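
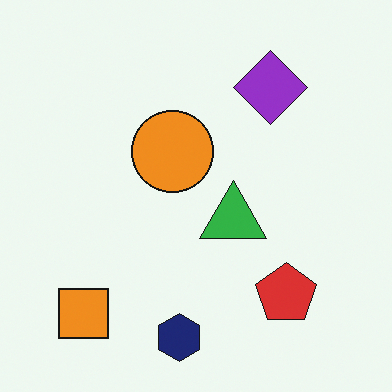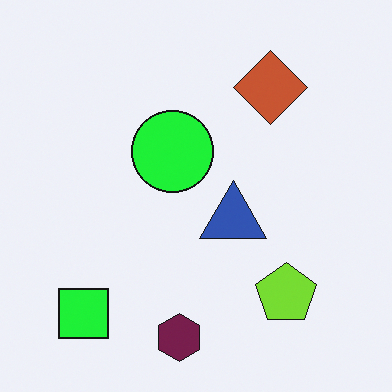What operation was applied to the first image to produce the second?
The transformation is: hue-shifted through roughly a third of the color wheel.

Every shape's color has rotated by the same amount around the hue wheel — a uniform hue shift.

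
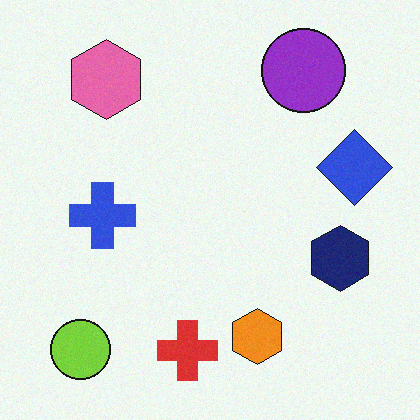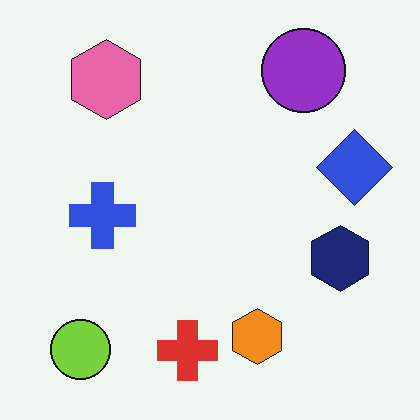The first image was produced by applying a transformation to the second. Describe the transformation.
This is the original image degraded with light additive noise.

Random speckle covers the whole image, including the flat background.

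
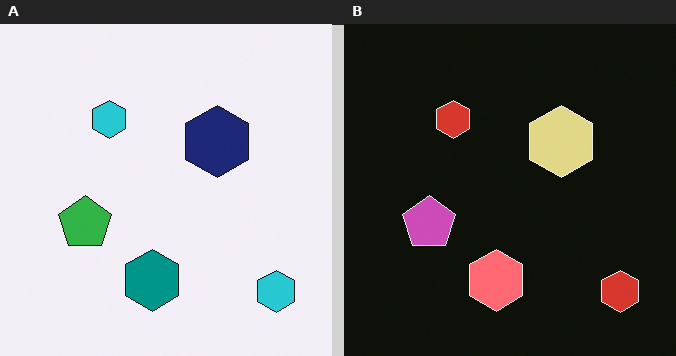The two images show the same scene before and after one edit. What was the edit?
The right (B) image is the left (A) color-inverted (negative).

The light background has become dark and every shape's color is its complement — a photographic negative.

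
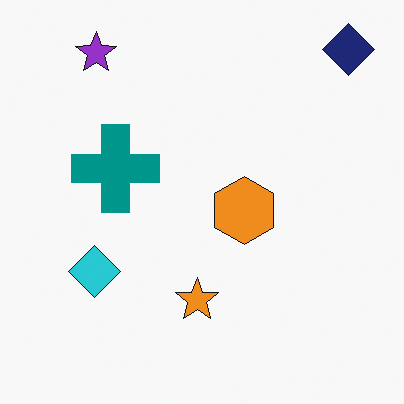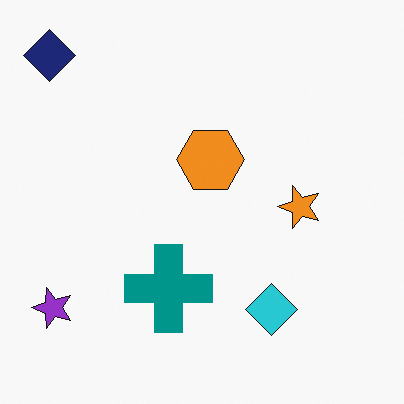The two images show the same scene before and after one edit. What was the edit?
The transformation is: rotated 90° counter-clockwise.

The navy diamond sits in the top-right of the first image and the top-left of the second — consistent with a whole-image 90° counter-clockwise rotation.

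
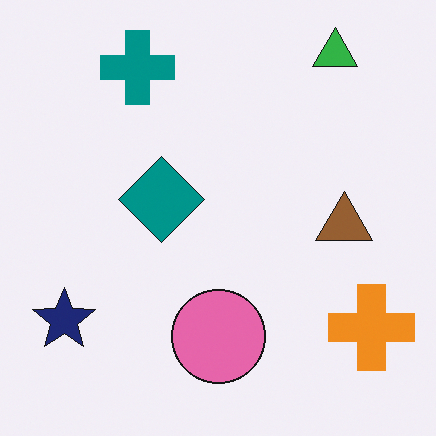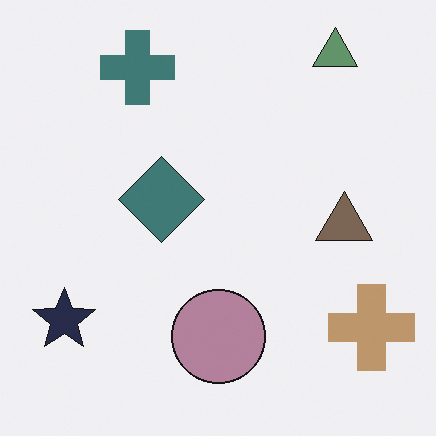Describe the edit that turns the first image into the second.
The transformation is: heavily desaturated.

All colors are more muted and greyish — a global saturation change.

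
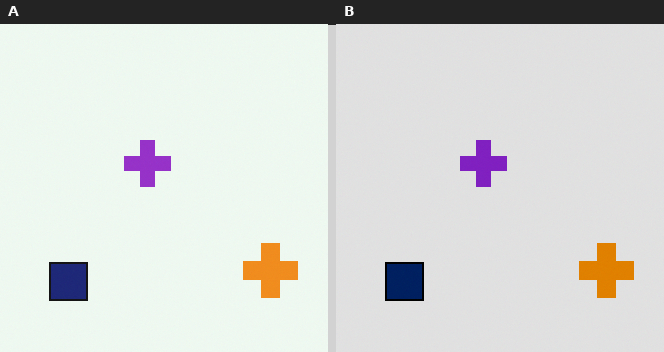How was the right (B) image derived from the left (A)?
The right (B) image is the left (A) moderately posterized.

Each flat color has snapped to a coarser quantized level — most visibly, the near-white background has dropped to a flat grey.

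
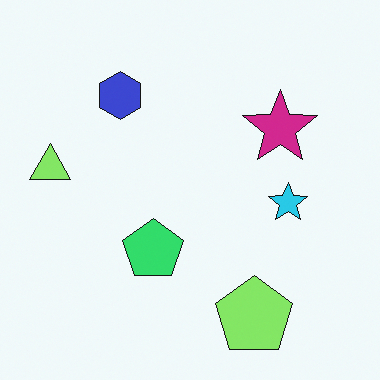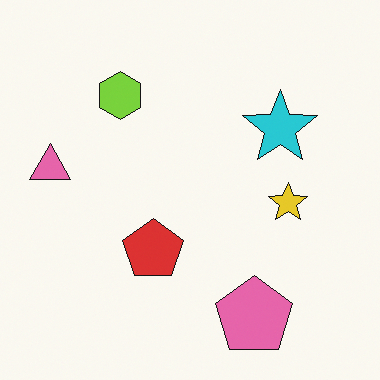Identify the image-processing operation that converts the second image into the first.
The first image is the second hue-shifted noticeably.

Every shape's color has rotated by the same amount around the hue wheel — a uniform hue shift.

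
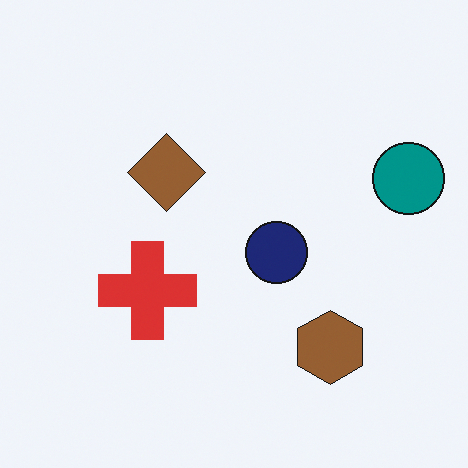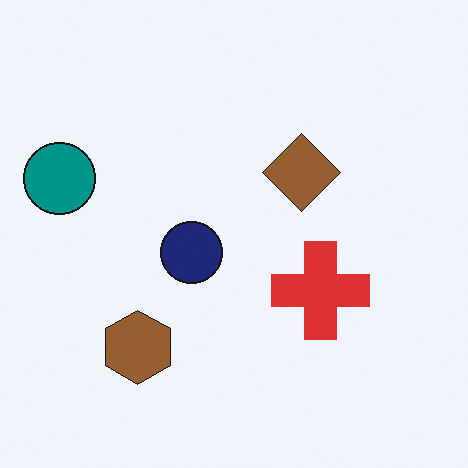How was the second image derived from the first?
The second image is the first flipped horizontally (left ↔ right).

The teal circle is in the right of the first image and the left of the second — shapes on opposite sides of the vertical midline have swapped in a mirror flip.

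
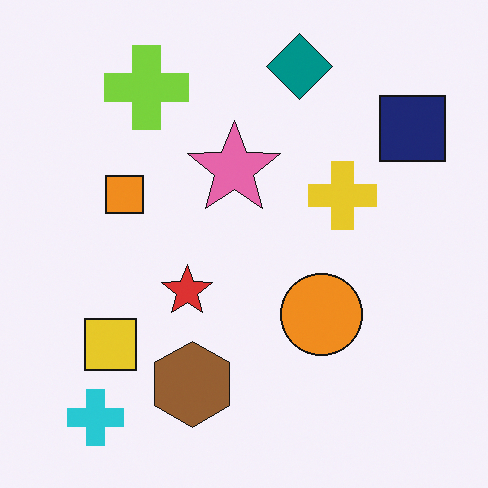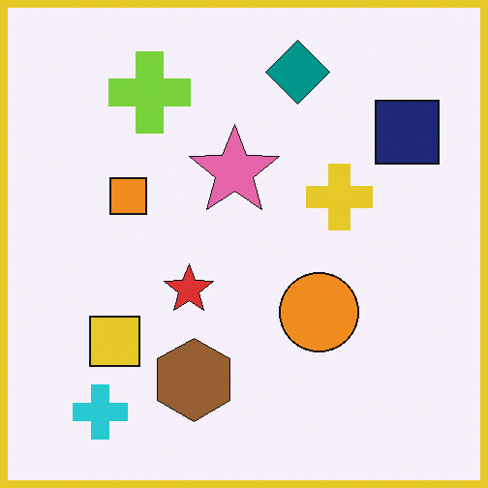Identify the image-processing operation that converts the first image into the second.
The second image is the first framed with a yellow border.

A solid yellow frame runs around the edge of the second image, with the content slightly shrunk inside it.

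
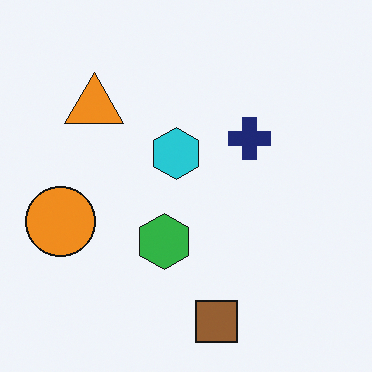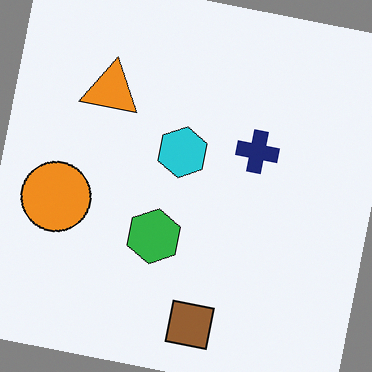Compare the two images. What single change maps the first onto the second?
This is the original image rotated clockwise by a slight angle.

Every shape is tilted by the same angle and the image corners show triangular fill wedges — a whole-image rotation by a non-right angle.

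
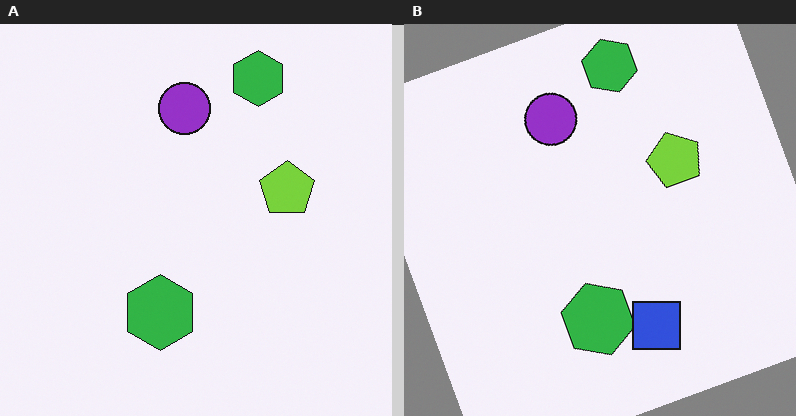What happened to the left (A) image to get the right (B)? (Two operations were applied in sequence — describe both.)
Rotated counter-clockwise by a moderate amount, then overlaid with an additional blue square.

Every shape is tilted by the same angle and the image corners show triangular fill wedges — a whole-image rotation by a non-right angle. A blue square appears in the right (B) image that is absent from the left (A).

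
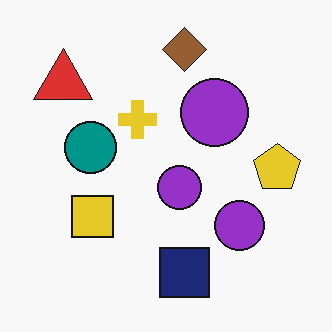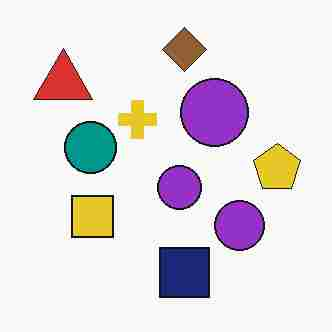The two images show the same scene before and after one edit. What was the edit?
It was heavily JPEG-compressed with obvious blocking artifacts.

Blocky 8×8 compression artifacts appear around shape edges and the flat background shows ringing — characteristic JPEG degradation.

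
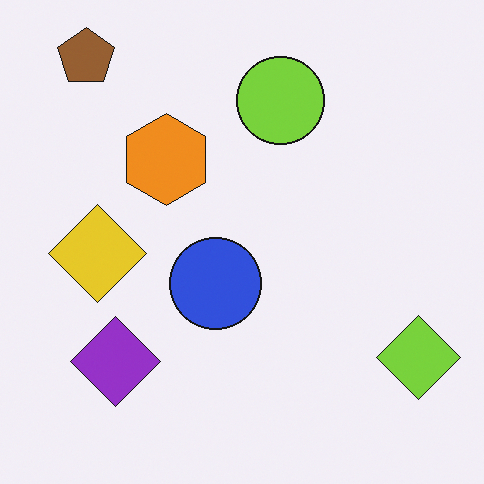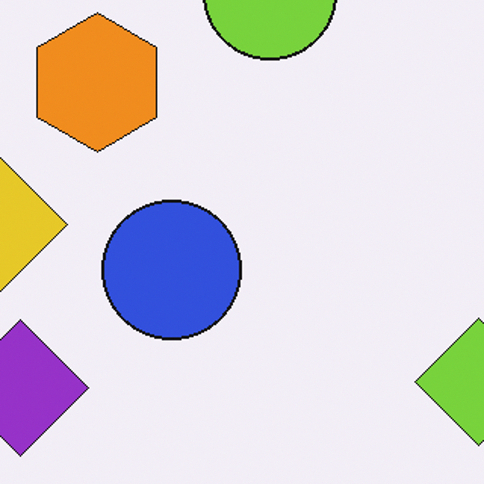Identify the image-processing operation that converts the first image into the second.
Cropped to a modestly smaller region and rescaled.

The visible shapes are larger and the field of view is narrower; shapes near the original edges may be partly or wholly outside the frame — a crop-and-rescale.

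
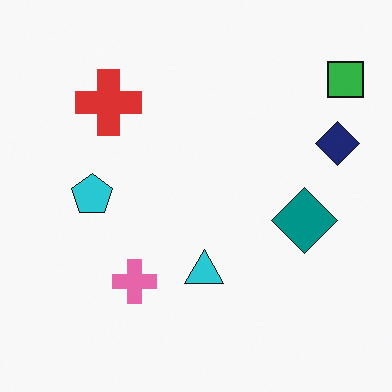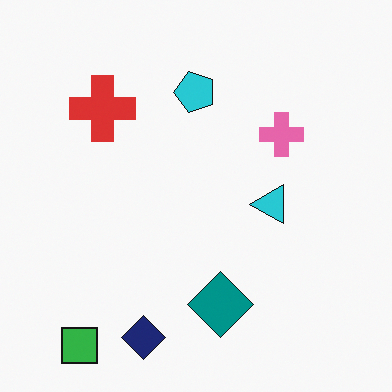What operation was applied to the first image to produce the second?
It was transposed (reflected across the top-left ↔ bottom-right diagonal).

Shapes have swapped their row and column positions — what was in the top-right is now in the bottom-left — a diagonal reflection.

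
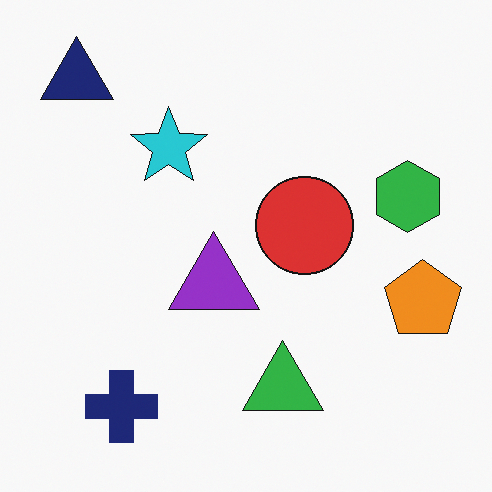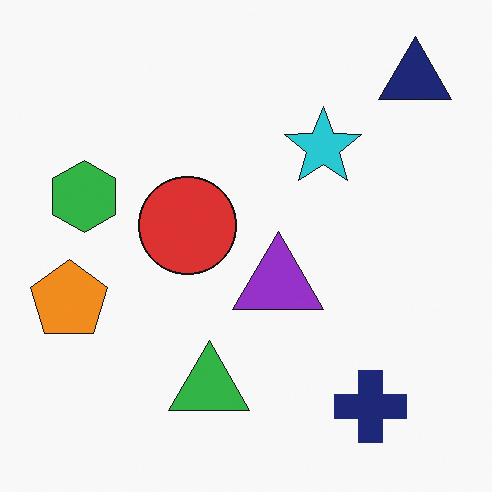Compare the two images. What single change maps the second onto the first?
It was flipped horizontally (left ↔ right).

The orange pentagon is in the left of the second image and the right of the first — shapes on opposite sides of the vertical midline have swapped in a mirror flip.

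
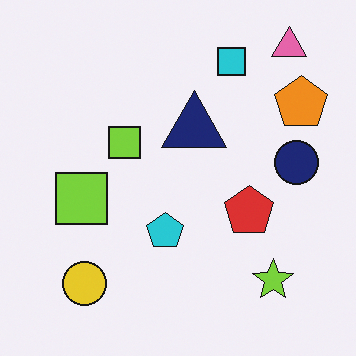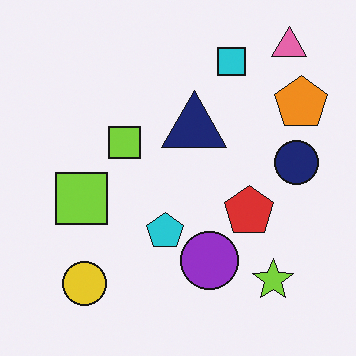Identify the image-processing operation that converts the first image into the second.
The second image is the first overlaid with an additional purple circle.

A purple circle appears in the second image that is absent from the first.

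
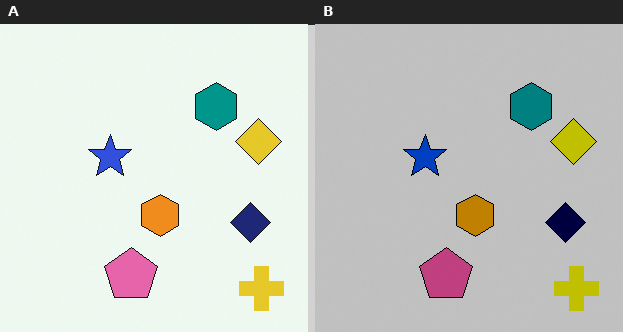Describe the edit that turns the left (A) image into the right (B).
The image was aggressively posterized.

Each flat color has snapped to a coarser quantized level — most visibly, the near-white background has dropped to a flat grey.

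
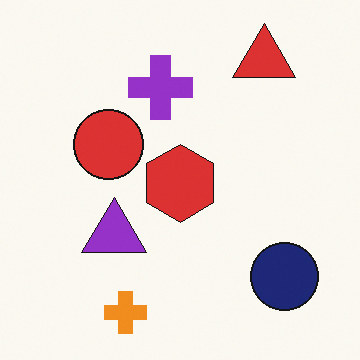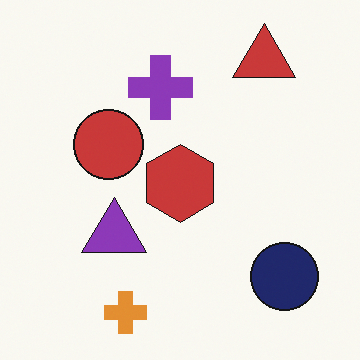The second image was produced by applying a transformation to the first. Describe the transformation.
The transformation is: slightly desaturated.

All colors are more muted and greyish — a global saturation change.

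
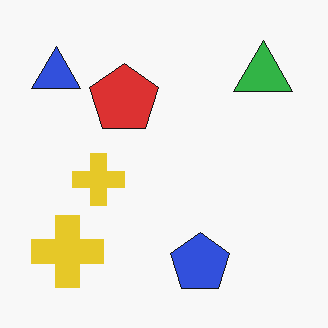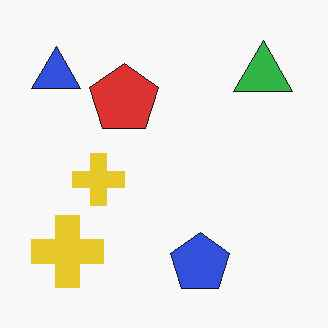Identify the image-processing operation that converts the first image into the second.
JPEG-compressed with visible artifacts.

Blocky 8×8 compression artifacts appear around shape edges and the flat background shows ringing — characteristic JPEG degradation.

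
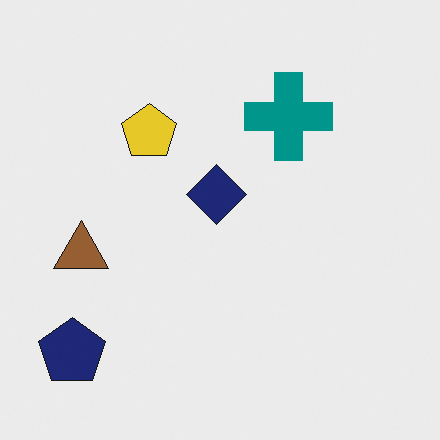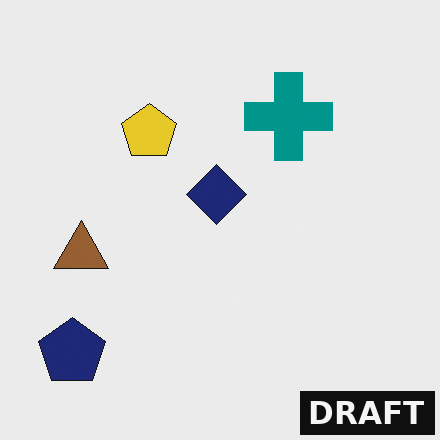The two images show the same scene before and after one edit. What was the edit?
It was watermarked with the text "DRAFT" in the lower-right corner.

A dark label reading "DRAFT" appears in the lower-right corner.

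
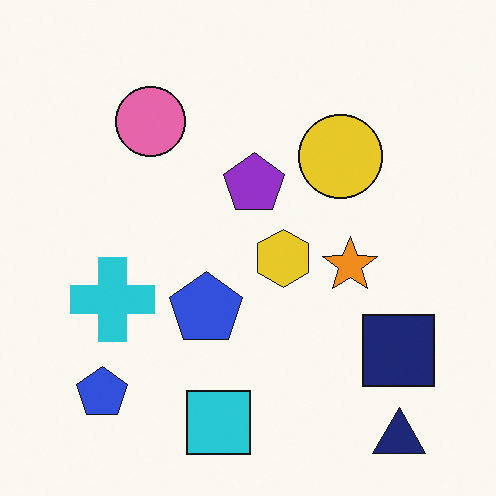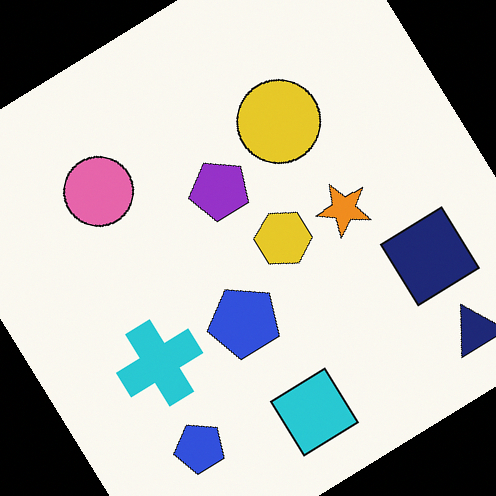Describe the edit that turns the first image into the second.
This is the original image rotated counter-clockwise by a large amount — several tens of degrees.

Every shape is tilted by the same angle and the image corners show triangular fill wedges — a whole-image rotation by a non-right angle.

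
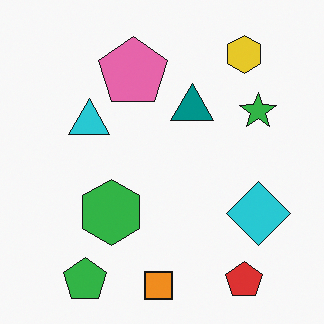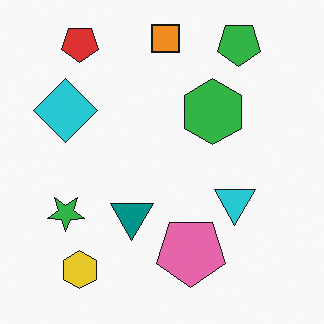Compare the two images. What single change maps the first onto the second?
The image was rotated 180°.

The red pentagon sits in the bottom-right of the first image and the top-left of the second — consistent with a whole-image 180° rotation.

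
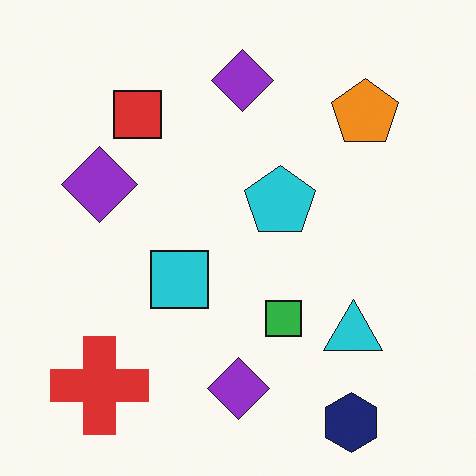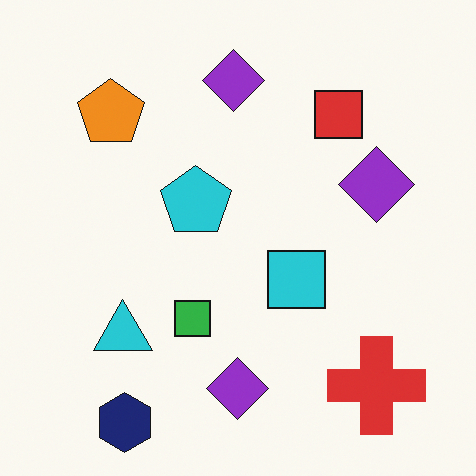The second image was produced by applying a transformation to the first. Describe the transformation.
This is the original image flipped horizontally (left ↔ right).

The red cross is in the bottom-left of the first image and the bottom-right of the second — shapes on opposite sides of the vertical midline have swapped in a mirror flip.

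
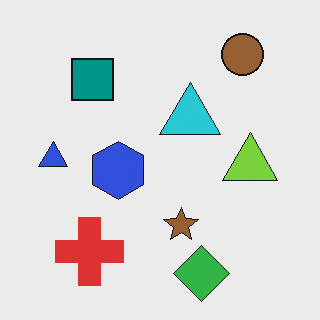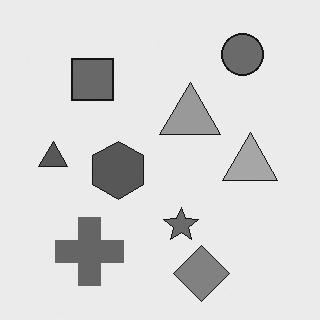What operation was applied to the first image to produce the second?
Converted to grayscale.

All color is removed — every shape is now a shade of grey.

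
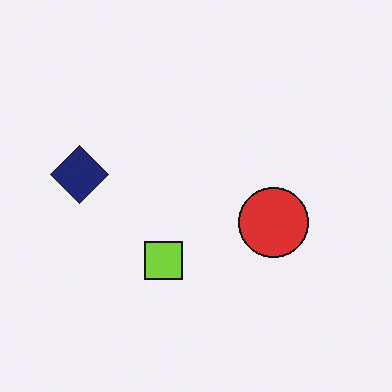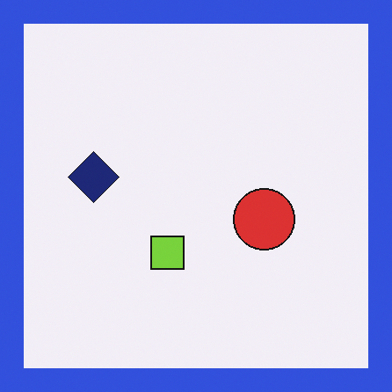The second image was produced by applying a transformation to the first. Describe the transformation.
It was framed with a blue border.

A solid blue frame runs around the edge of the second image, with the content slightly shrunk inside it.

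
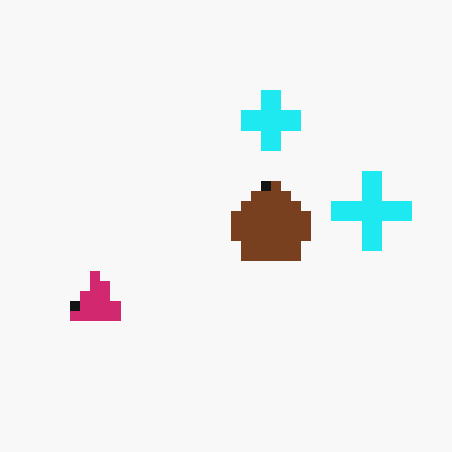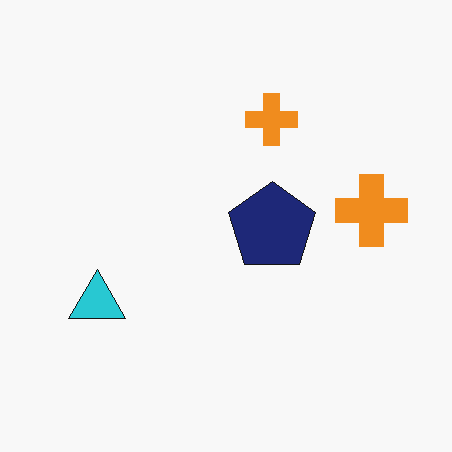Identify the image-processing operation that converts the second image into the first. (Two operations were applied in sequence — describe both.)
It was hue-shifted through roughly a third of the color wheel, then heavily pixelated into large blocks.

Every shape's color has rotated by the same amount around the hue wheel — a uniform hue shift. Shapes are reduced to large square blocks; fine edges and outlines are lost — a downscale-then-upscale (mosaic) effect.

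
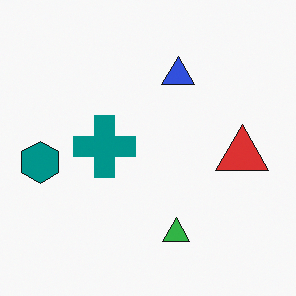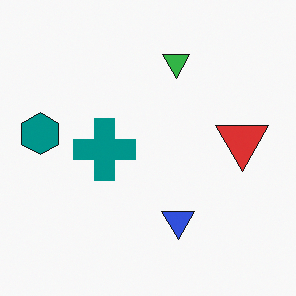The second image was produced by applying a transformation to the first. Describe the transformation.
It was flipped vertically (top ↔ bottom).

The green triangle is in the bottom of the first image and the top of the second — shapes on opposite sides of the horizontal midline have swapped in a mirror flip.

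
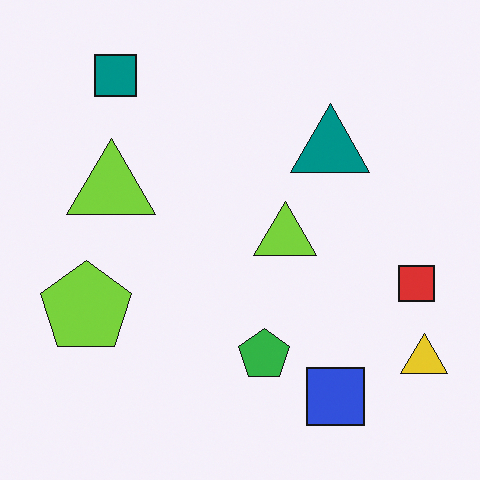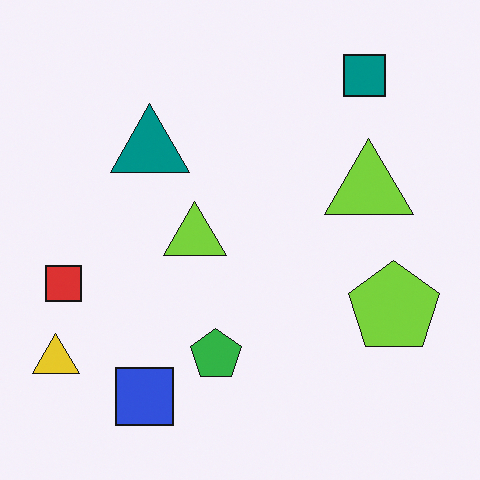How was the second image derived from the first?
The transformation is: flipped horizontally (left ↔ right).

The yellow triangle is in the bottom-right of the first image and the bottom-left of the second — shapes on opposite sides of the vertical midline have swapped in a mirror flip.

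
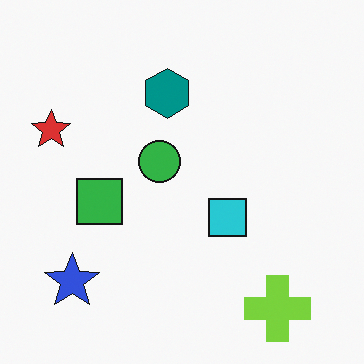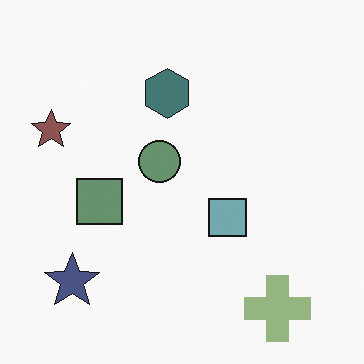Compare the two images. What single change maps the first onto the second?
The second image is the first heavily desaturated.

All colors are more muted and greyish — a global saturation change.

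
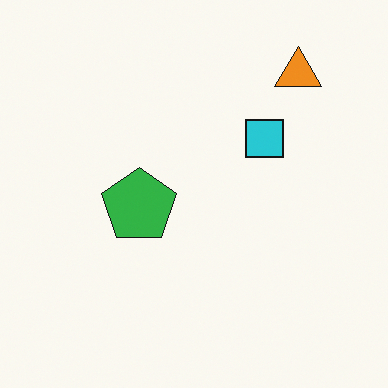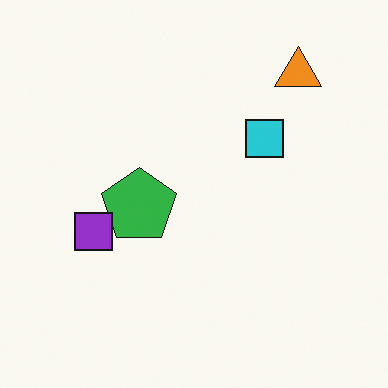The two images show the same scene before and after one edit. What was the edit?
The image was overlaid with an additional purple square.

A purple square appears in the second image that is absent from the first.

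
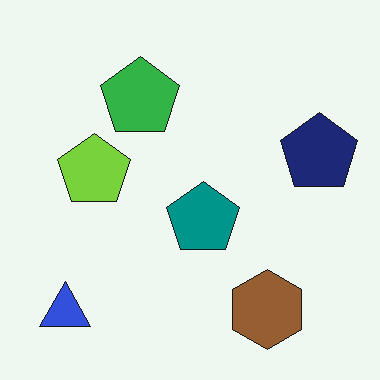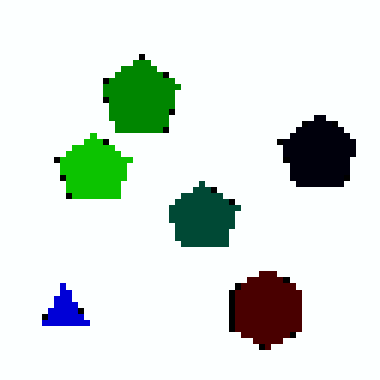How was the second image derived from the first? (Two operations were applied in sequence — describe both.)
The second image is the first moderately pixelated, then given much higher contrast.

Shapes are reduced to large square blocks; fine edges and outlines are lost — a downscale-then-upscale (mosaic) effect. Tones are pushed away from mid-grey across the whole image — a global contrast change.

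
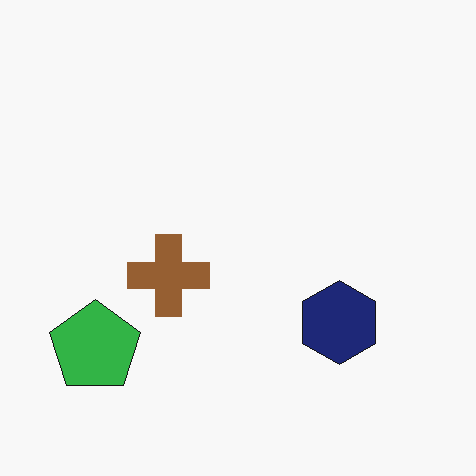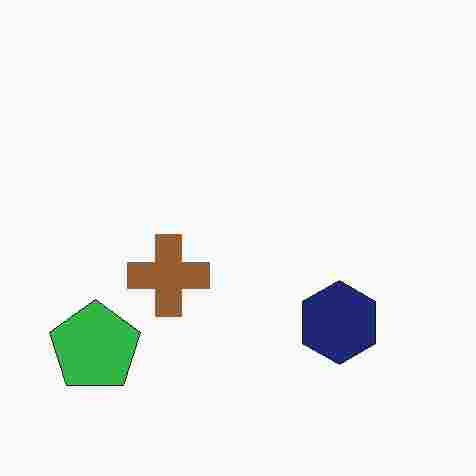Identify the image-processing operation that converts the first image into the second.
The image was degraded with heavy JPEG compression.

Blocky 8×8 compression artifacts appear around shape edges and the flat background shows ringing — characteristic JPEG degradation.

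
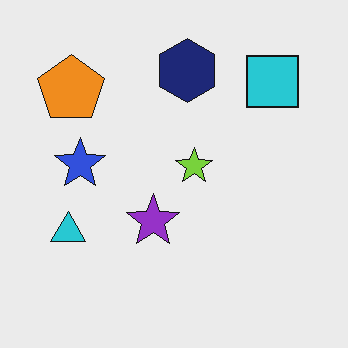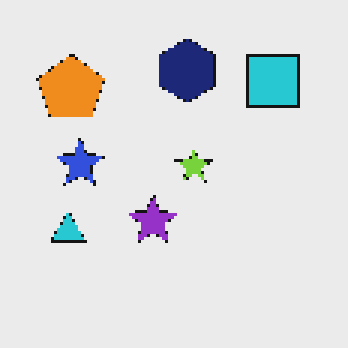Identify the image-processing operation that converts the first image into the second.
The second image is the first mildly pixelated.

Shapes are reduced to large square blocks; fine edges and outlines are lost — a downscale-then-upscale (mosaic) effect.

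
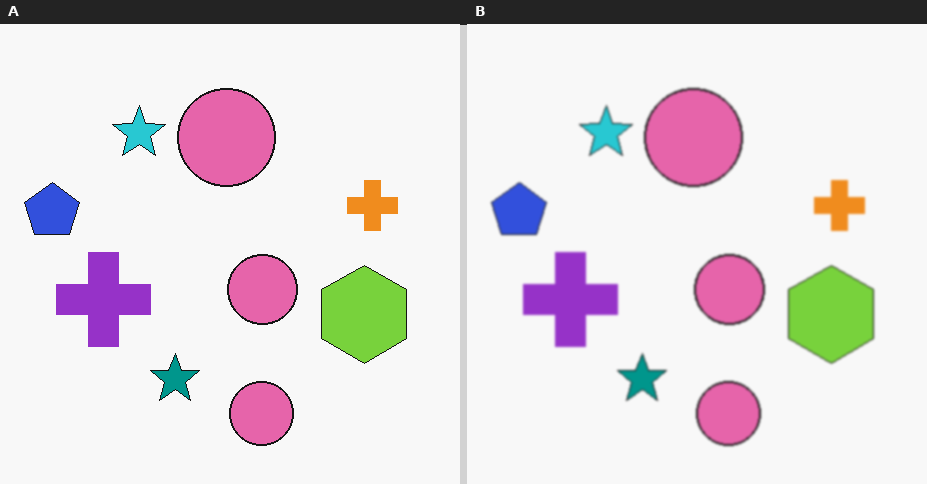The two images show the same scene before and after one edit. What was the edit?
Given a subtle gaussian blur.

Shape edges and outlines are uniformly softened across the whole image.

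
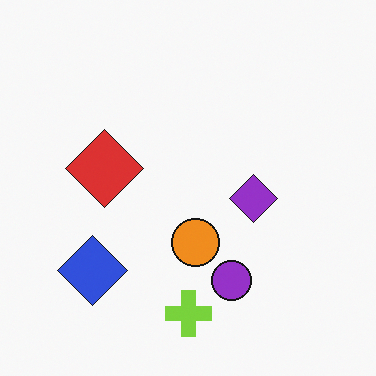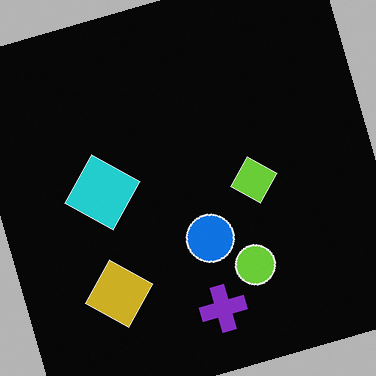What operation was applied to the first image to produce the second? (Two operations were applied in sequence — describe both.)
The image was color-inverted (negative), then rotated counter-clockwise by a moderate amount.

The light background has become dark and every shape's color is its complement — a photographic negative. Every shape is tilted by the same angle and the image corners show triangular fill wedges — a whole-image rotation by a non-right angle.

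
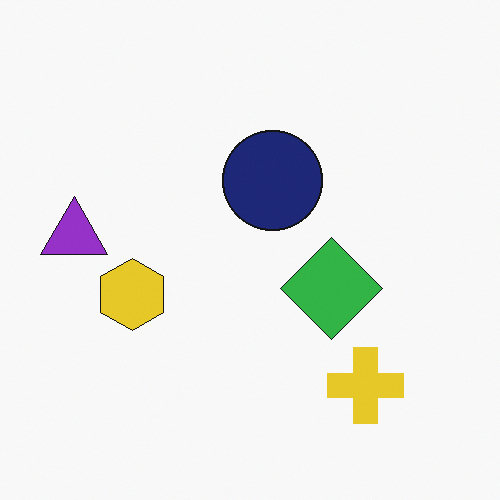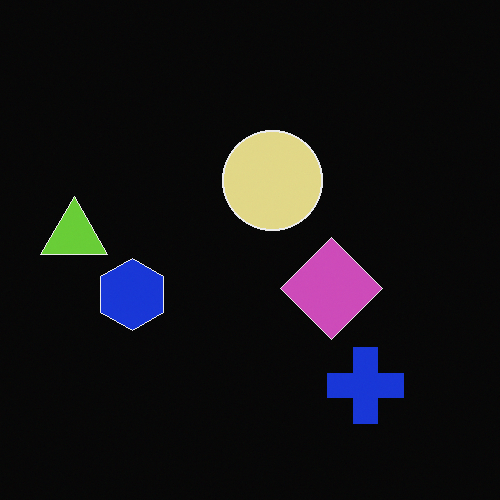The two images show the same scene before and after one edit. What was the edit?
The image was color-inverted (negative).

The light background has become dark and every shape's color is its complement — a photographic negative.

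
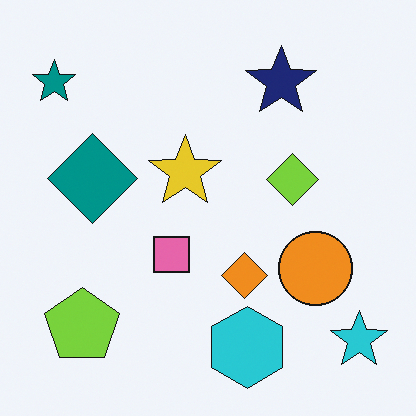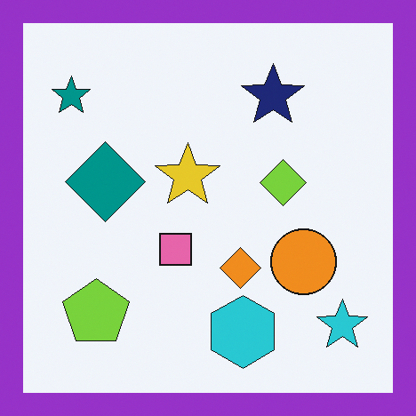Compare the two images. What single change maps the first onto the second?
It was framed with a purple border.

A solid purple frame runs around the edge of the second image, with the content slightly shrunk inside it.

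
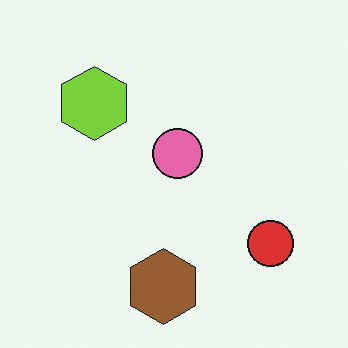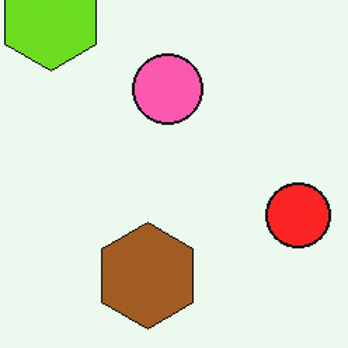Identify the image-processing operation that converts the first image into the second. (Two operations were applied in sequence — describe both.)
It was cropped to a modestly smaller region and rescaled, then slightly oversaturated.

The visible shapes are larger and the field of view is narrower; shapes near the original edges may be partly or wholly outside the frame — a crop-and-rescale. All colors are more vivid — a global saturation change.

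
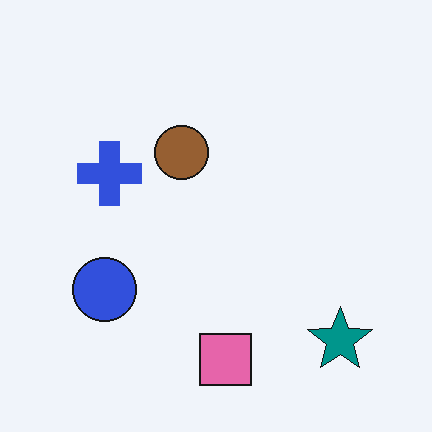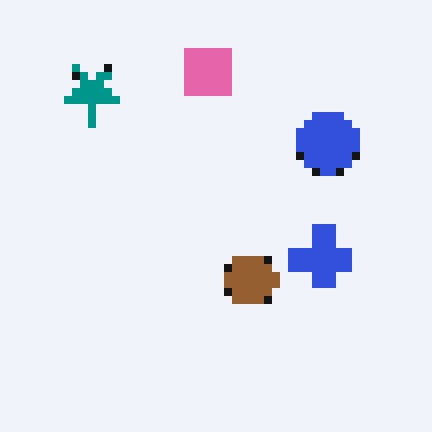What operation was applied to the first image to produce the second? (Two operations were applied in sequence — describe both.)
The second image is the first pixelated into visible square blocks, then rotated 180°.

Shapes are reduced to large square blocks; fine edges and outlines are lost — a downscale-then-upscale (mosaic) effect. The teal star sits in the bottom-right of the first image and the top-left of the second — consistent with a whole-image 180° rotation.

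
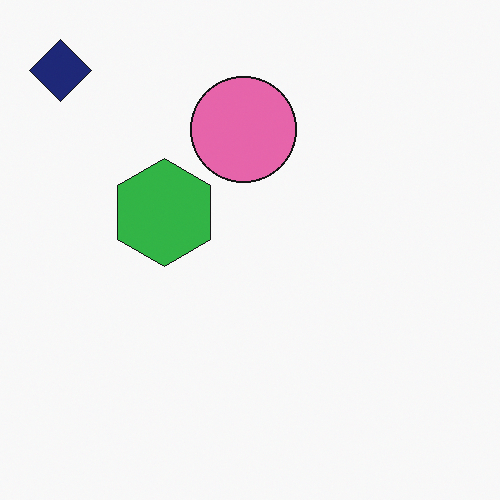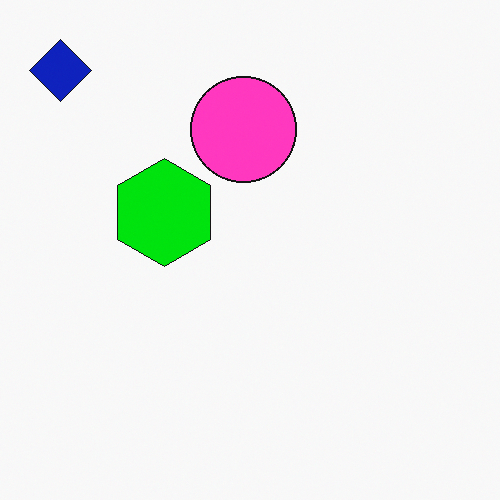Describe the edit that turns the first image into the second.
It was heavily oversaturated.

All colors are more vivid — a global saturation change.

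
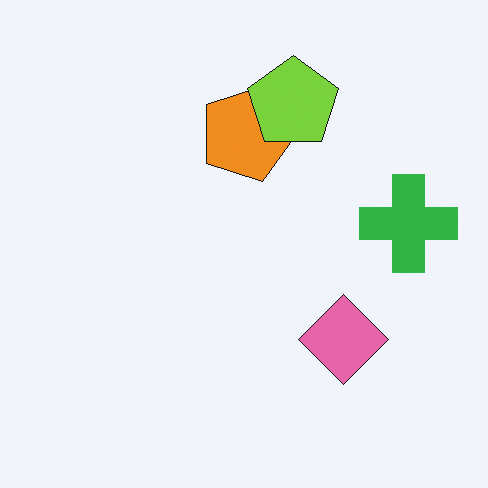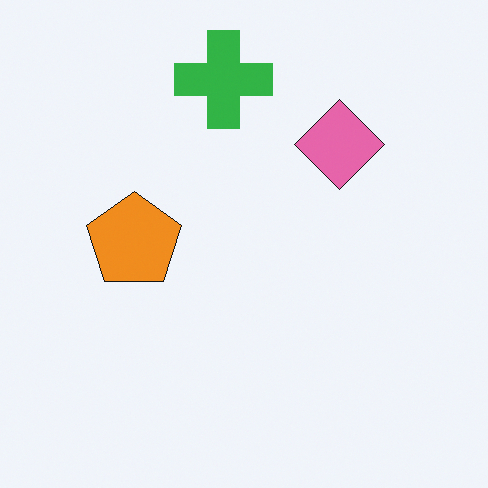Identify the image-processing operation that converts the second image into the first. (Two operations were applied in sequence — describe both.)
This is the original image rotated 90° clockwise, then overlaid with an additional lime pentagon.

The green cross sits in the top of the second image and the right of the first — consistent with a whole-image 90° clockwise rotation. A lime pentagon appears in the first image that is absent from the second.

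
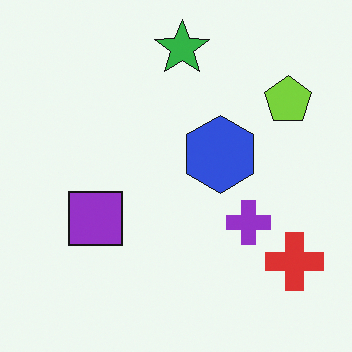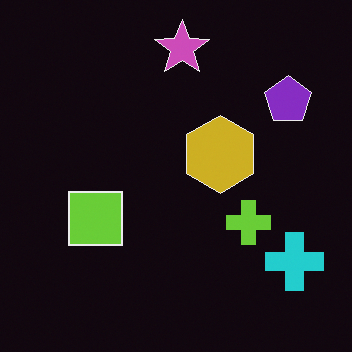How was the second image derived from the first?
The second image is the first color-inverted (negative).

The light background has become dark and every shape's color is its complement — a photographic negative.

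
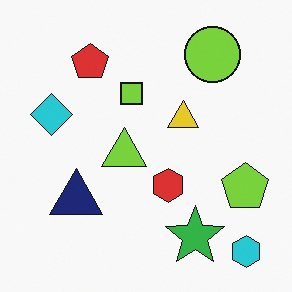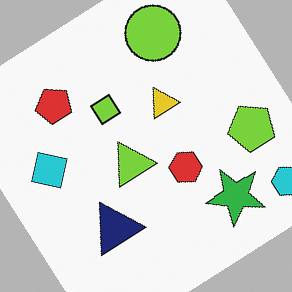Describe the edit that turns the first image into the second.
Rotated counter-clockwise by a large amount — several tens of degrees.

Every shape is tilted by the same angle and the image corners show triangular fill wedges — a whole-image rotation by a non-right angle.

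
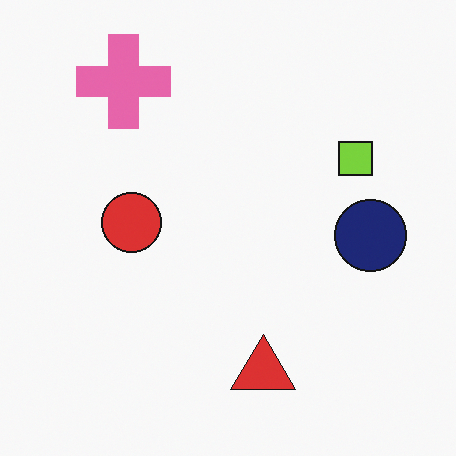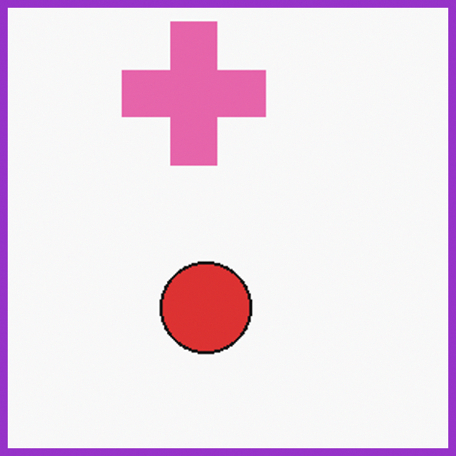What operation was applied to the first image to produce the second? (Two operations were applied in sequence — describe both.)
Cropped to a modestly smaller region and rescaled, then framed with a purple border.

The visible shapes are larger and the field of view is narrower; shapes near the original edges may be partly or wholly outside the frame — a crop-and-rescale. A solid purple frame runs around the edge of the second image, with the content slightly shrunk inside it.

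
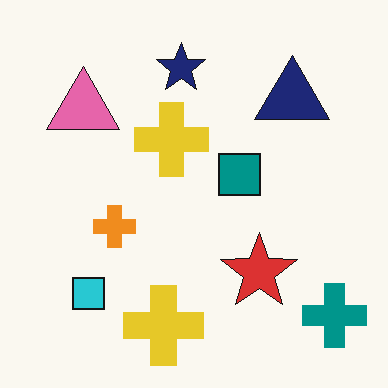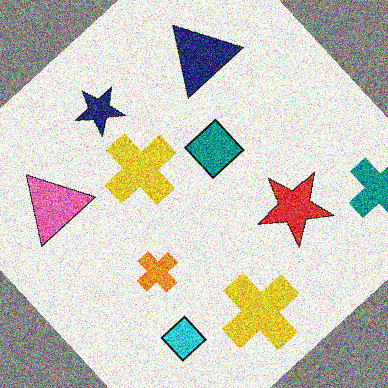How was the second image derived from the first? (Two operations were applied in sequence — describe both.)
The second image is the first rotated counter-clockwise by a large amount — several tens of degrees, then degraded with strong gaussian noise.

Every shape is tilted by the same angle and the image corners show triangular fill wedges — a whole-image rotation by a non-right angle. Random speckle covers the whole image, including the flat background.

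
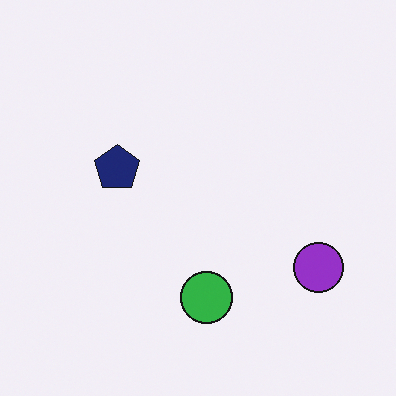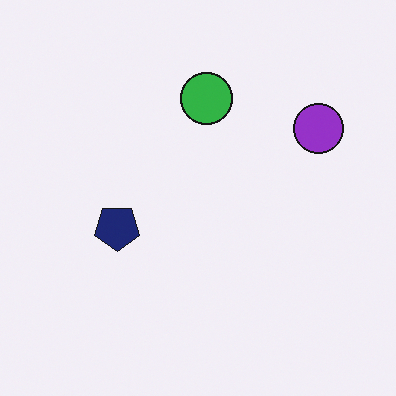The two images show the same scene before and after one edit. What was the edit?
The second image is the first flipped vertically (top ↔ bottom).

The green circle is in the bottom of the first image and the top of the second — shapes on opposite sides of the horizontal midline have swapped in a mirror flip.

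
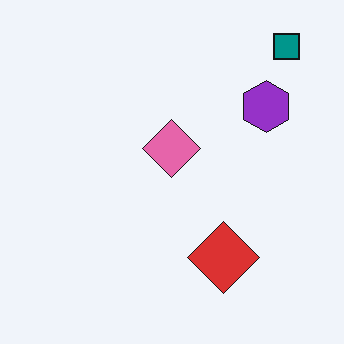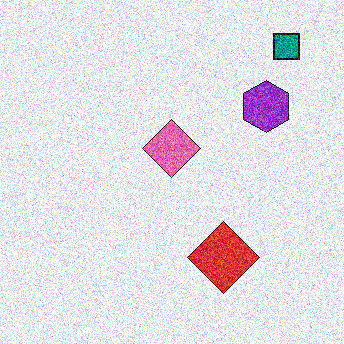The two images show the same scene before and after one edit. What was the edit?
The second image is the first degraded with strong gaussian noise.

Random speckle covers the whole image, including the flat background.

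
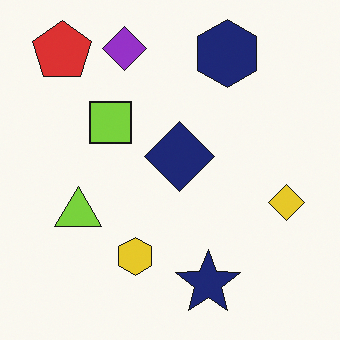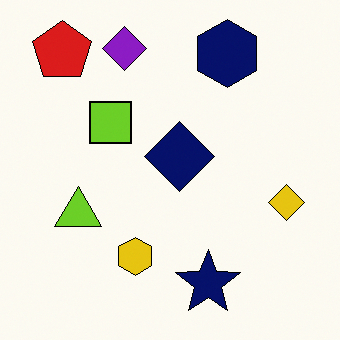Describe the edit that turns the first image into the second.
The transformation is: given slightly increased contrast.

Tones are pushed away from mid-grey across the whole image — a global contrast change.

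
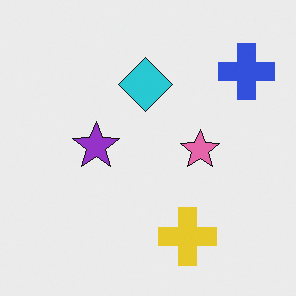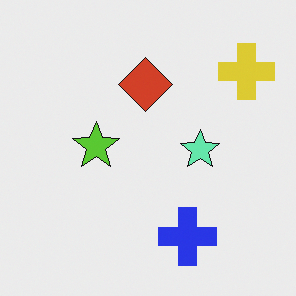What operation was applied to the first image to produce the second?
It was hue-shifted by a large amount.

Every shape's color has rotated by the same amount around the hue wheel — a uniform hue shift.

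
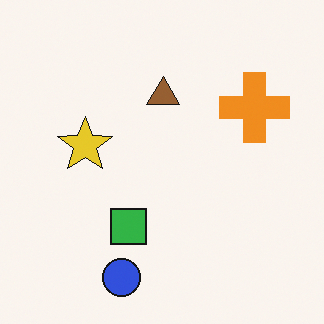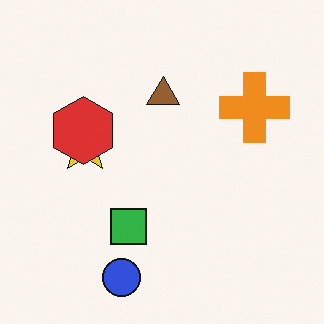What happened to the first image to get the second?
Overlaid with an additional red hexagon.

A red hexagon appears in the second image that is absent from the first.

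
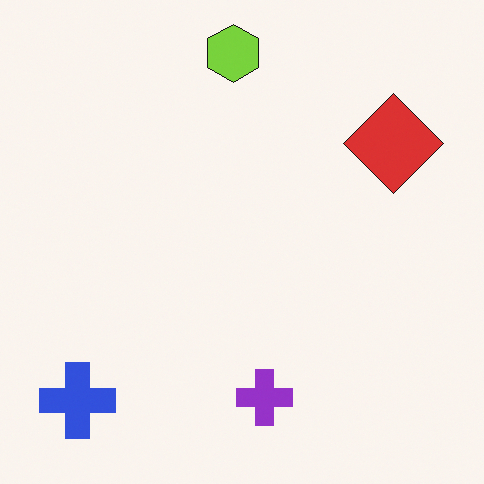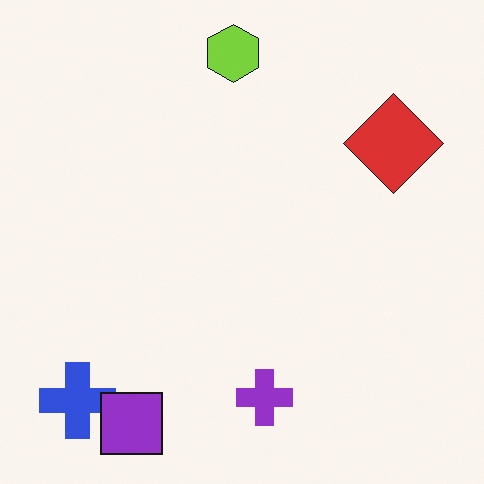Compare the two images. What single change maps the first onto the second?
Overlaid with an additional purple square.

A purple square appears in the second image that is absent from the first.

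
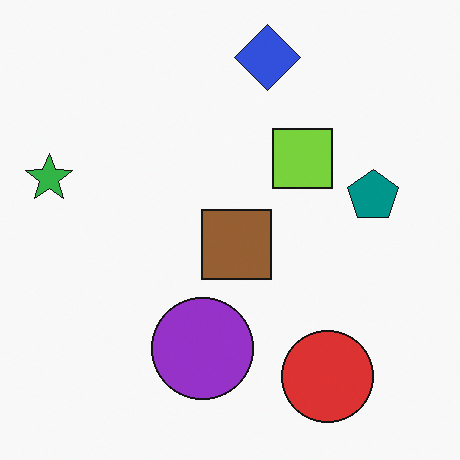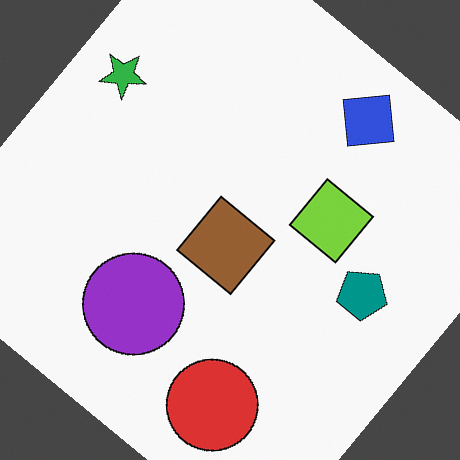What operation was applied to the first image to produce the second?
The second image is the first rotated clockwise by a large amount — several tens of degrees.

Every shape is tilted by the same angle and the image corners show triangular fill wedges — a whole-image rotation by a non-right angle.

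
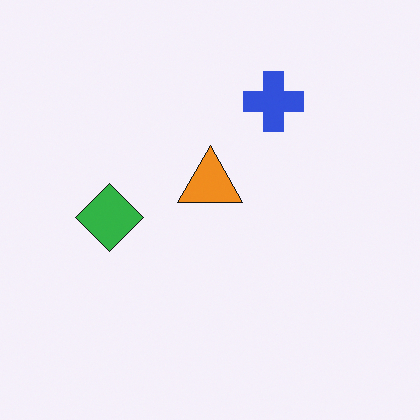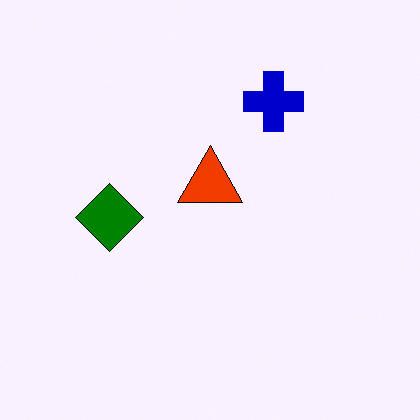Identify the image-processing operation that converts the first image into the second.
It was given much higher contrast.

Tones are pushed away from mid-grey across the whole image — a global contrast change.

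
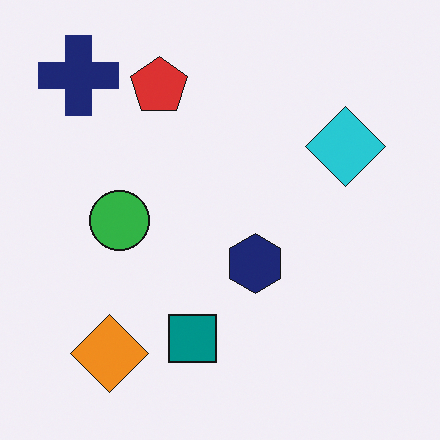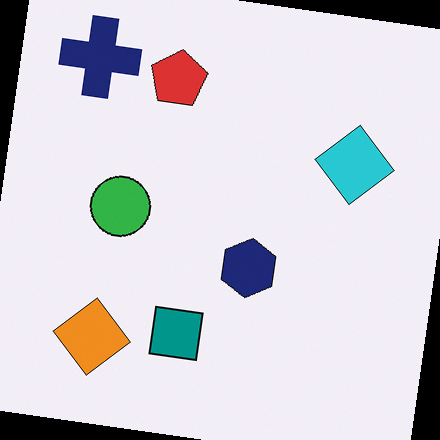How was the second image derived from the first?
Rotated clockwise by a few degrees.

Every shape is tilted by the same angle and the image corners show triangular fill wedges — a whole-image rotation by a non-right angle.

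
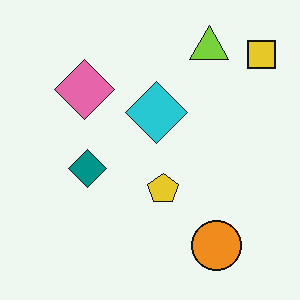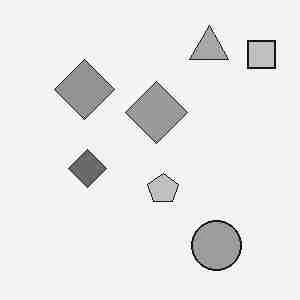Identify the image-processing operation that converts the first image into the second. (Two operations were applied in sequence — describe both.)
This is the original image heavily JPEG-compressed with obvious blocking artifacts, then converted to grayscale.

Blocky 8×8 compression artifacts appear around shape edges and the flat background shows ringing — characteristic JPEG degradation. All color is removed — every shape is now a shade of grey.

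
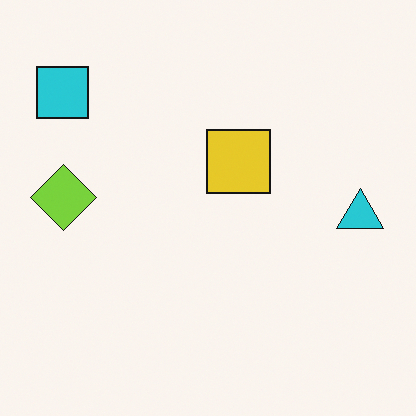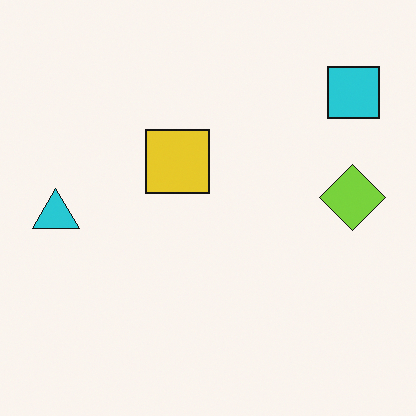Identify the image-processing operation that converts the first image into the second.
It was flipped horizontally (left ↔ right).

The cyan triangle is in the right of the first image and the left of the second — shapes on opposite sides of the vertical midline have swapped in a mirror flip.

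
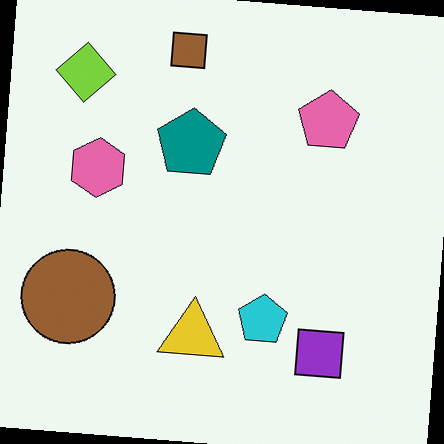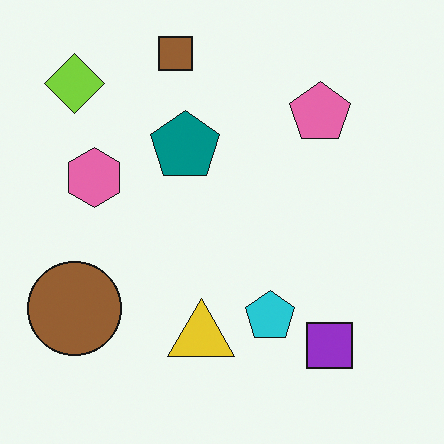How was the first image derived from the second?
The image was rotated clockwise by a small amount.

Every shape is tilted by the same angle and the image corners show triangular fill wedges — a whole-image rotation by a non-right angle.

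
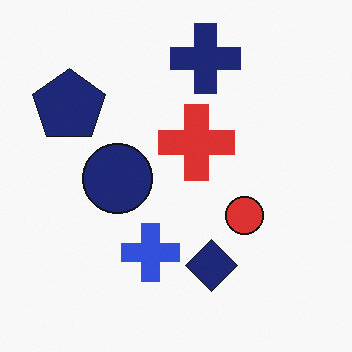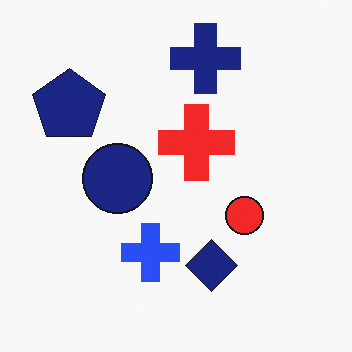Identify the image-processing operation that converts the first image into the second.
Slightly oversaturated.

All colors are more vivid — a global saturation change.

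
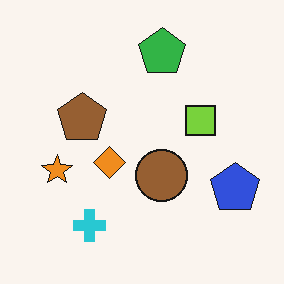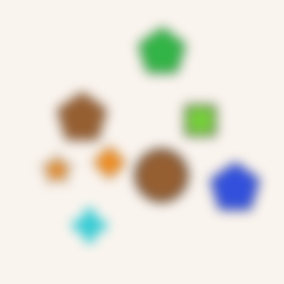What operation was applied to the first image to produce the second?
The second image is the first heavily blurred.

Shape edges and outlines are uniformly softened across the whole image.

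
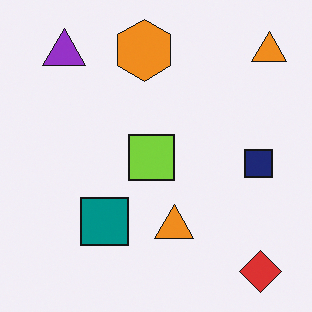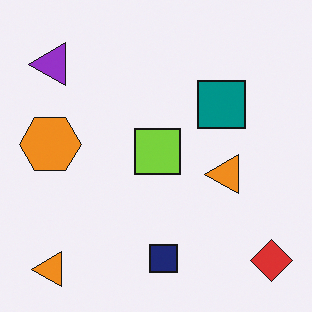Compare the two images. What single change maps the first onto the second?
The second image is the first transposed (reflected across the top-left ↔ bottom-right diagonal).

Shapes have swapped their row and column positions — what was in the top-right is now in the bottom-left — a diagonal reflection.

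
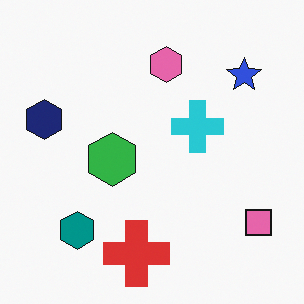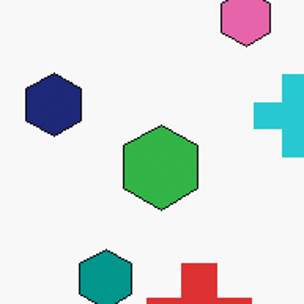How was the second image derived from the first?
This is the original image cropped slightly and scaled back up.

The visible shapes are larger and the field of view is narrower; shapes near the original edges may be partly or wholly outside the frame — a crop-and-rescale.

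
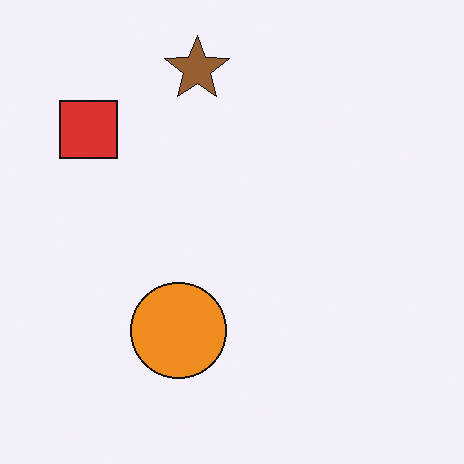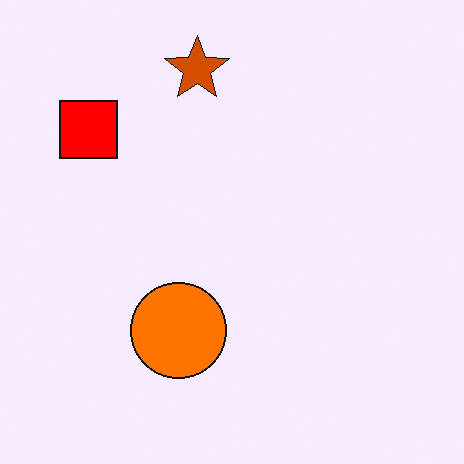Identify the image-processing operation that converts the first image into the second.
This is the original image heavily oversaturated.

All colors are more vivid — a global saturation change.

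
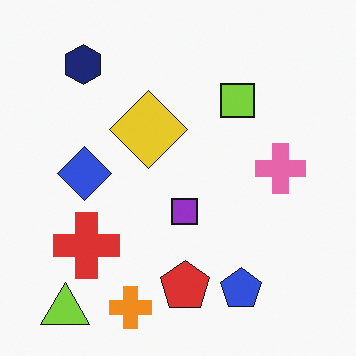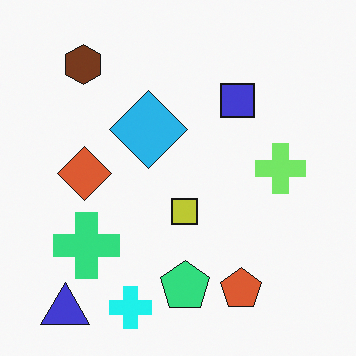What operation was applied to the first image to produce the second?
This is the original image hue-shifted through roughly a third of the color wheel.

Every shape's color has rotated by the same amount around the hue wheel — a uniform hue shift.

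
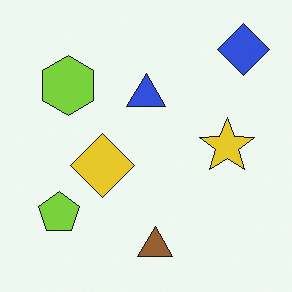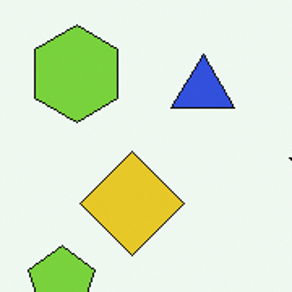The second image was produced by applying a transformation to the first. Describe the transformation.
The transformation is: cropped to a noticeably smaller region and rescaled.

The visible shapes are larger and the field of view is narrower; shapes near the original edges may be partly or wholly outside the frame — a crop-and-rescale.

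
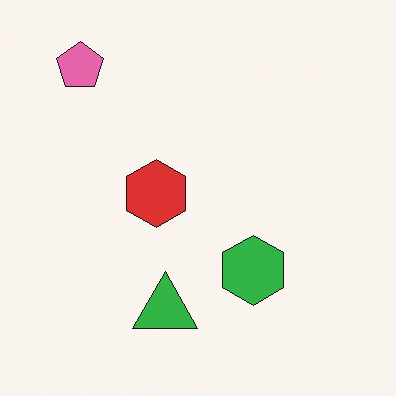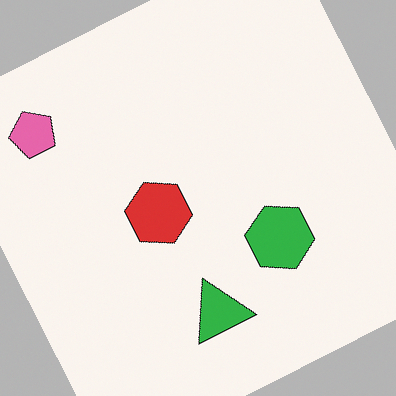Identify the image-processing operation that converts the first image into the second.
The transformation is: rotated counter-clockwise by a moderate amount.

Every shape is tilted by the same angle and the image corners show triangular fill wedges — a whole-image rotation by a non-right angle.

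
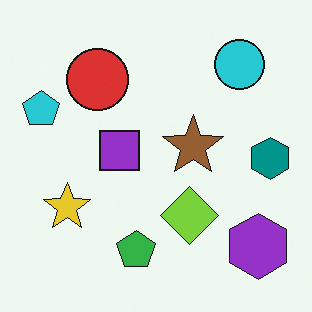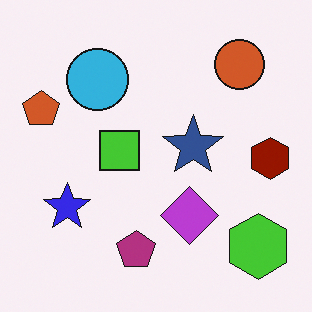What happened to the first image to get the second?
It was hue-shifted by a large amount.

Every shape's color has rotated by the same amount around the hue wheel — a uniform hue shift.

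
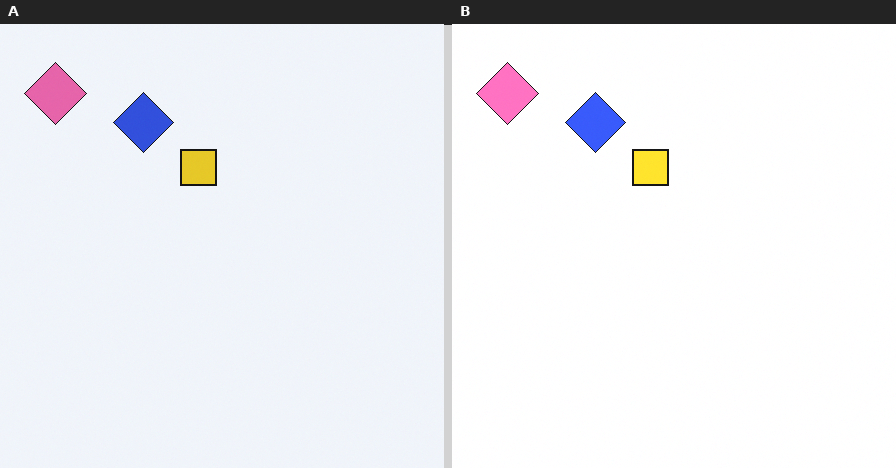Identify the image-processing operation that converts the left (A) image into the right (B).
The right (B) image is the left (A) slightly brightened.

Every pixel — background and shapes alike — is uniformly brightened.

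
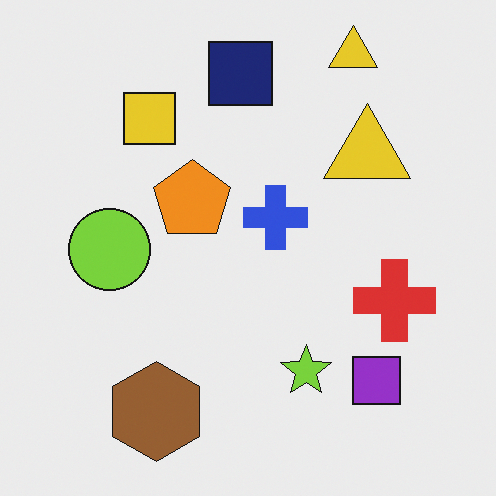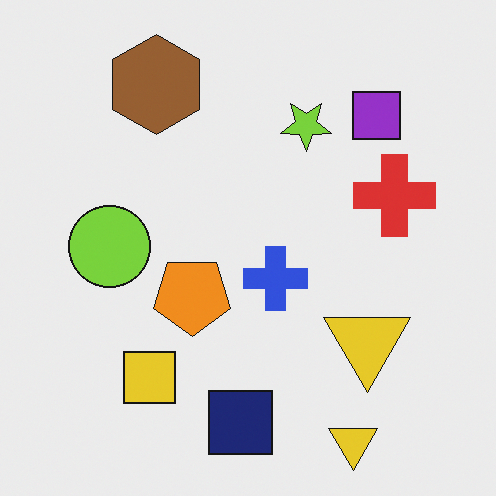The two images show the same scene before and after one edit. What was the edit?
The image was flipped vertically (top ↔ bottom).

The navy square is in the top of the first image and the bottom of the second — shapes on opposite sides of the horizontal midline have swapped in a mirror flip.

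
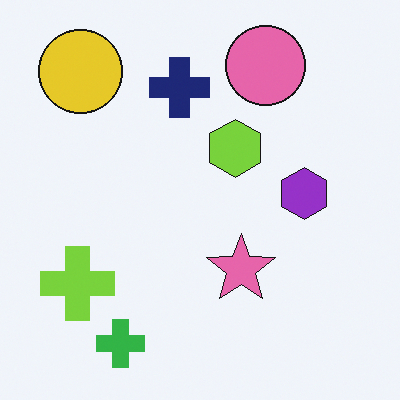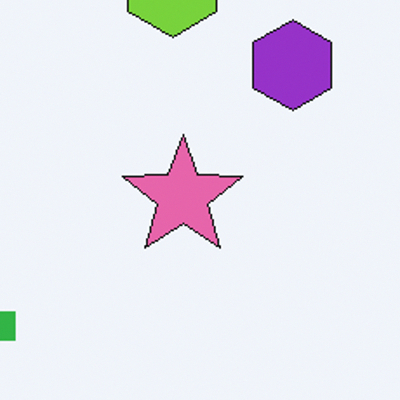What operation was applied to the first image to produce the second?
The second image is the first cropped tightly and scaled back up.

The visible shapes are larger and the field of view is narrower; shapes near the original edges may be partly or wholly outside the frame — a crop-and-rescale.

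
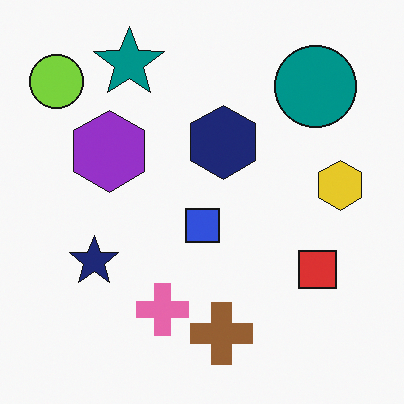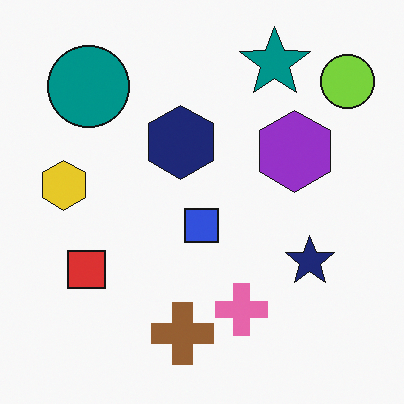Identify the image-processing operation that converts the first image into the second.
The image was flipped horizontally (left ↔ right).

The lime circle is in the top-left of the first image and the top-right of the second — shapes on opposite sides of the vertical midline have swapped in a mirror flip.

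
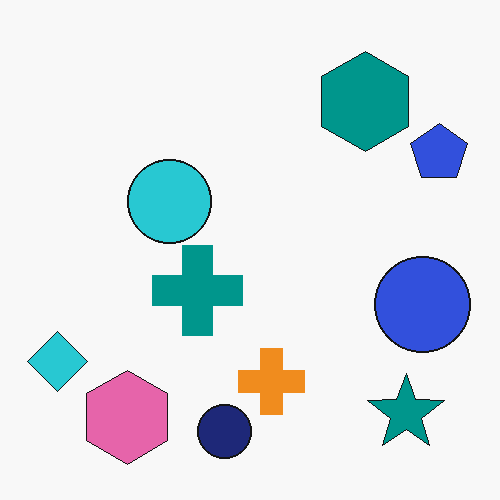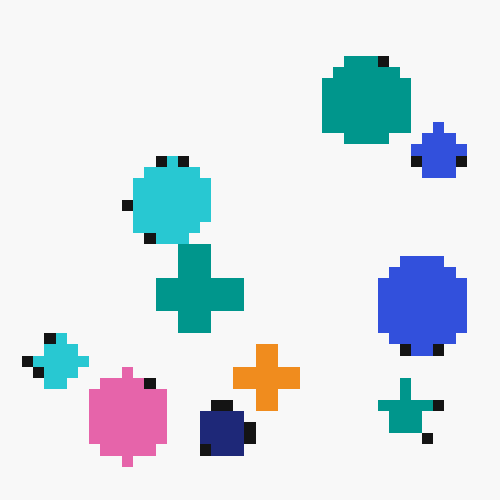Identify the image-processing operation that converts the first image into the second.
The second image is the first coarsely pixelated.

Shapes are reduced to large square blocks; fine edges and outlines are lost — a downscale-then-upscale (mosaic) effect.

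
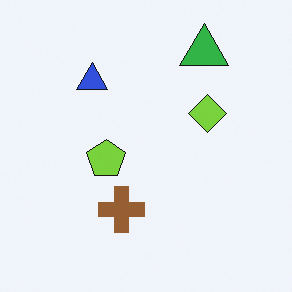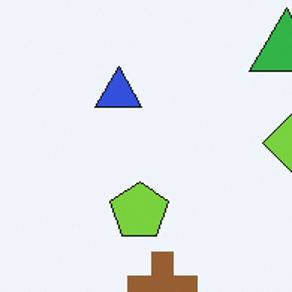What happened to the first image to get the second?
The transformation is: cropped to a modestly smaller region and rescaled.

The visible shapes are larger and the field of view is narrower; shapes near the original edges may be partly or wholly outside the frame — a crop-and-rescale.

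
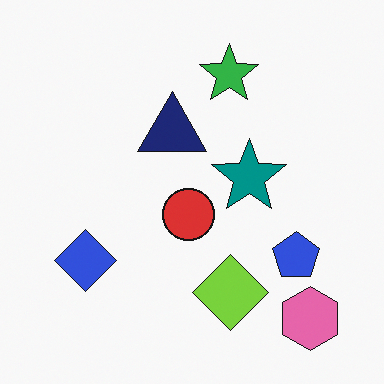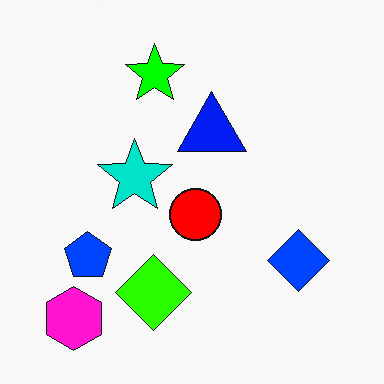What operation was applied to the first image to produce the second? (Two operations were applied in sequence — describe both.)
The transformation is: flipped horizontally (left ↔ right), then heavily oversaturated.

The pink hexagon is in the bottom-right of the first image and the bottom-left of the second — shapes on opposite sides of the vertical midline have swapped in a mirror flip. All colors are more vivid — a global saturation change.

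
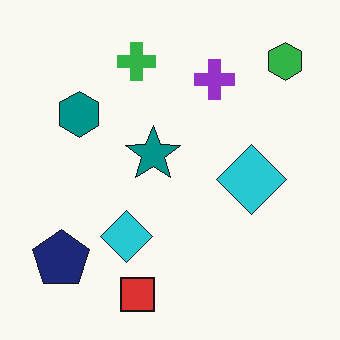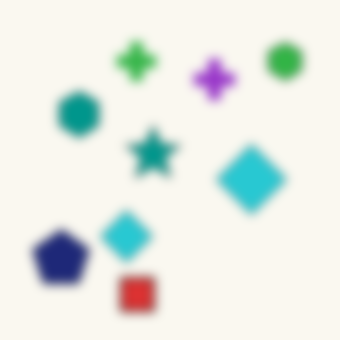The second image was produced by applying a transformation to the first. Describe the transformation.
This is the original image strongly gaussian-blurred.

Shape edges and outlines are uniformly softened across the whole image.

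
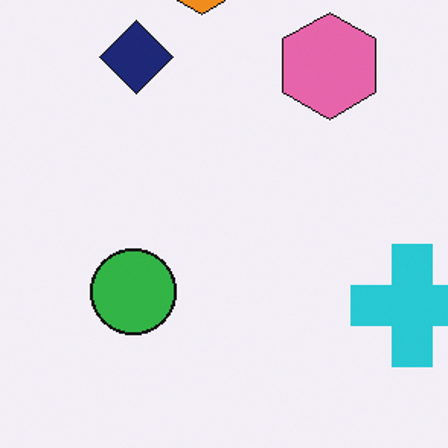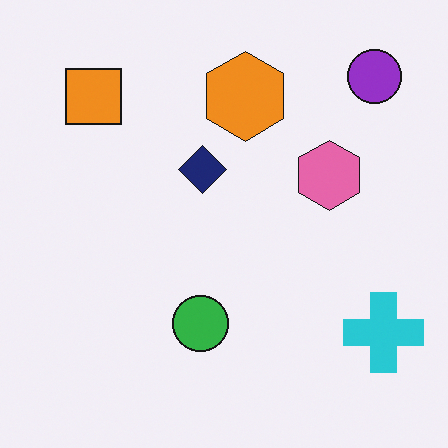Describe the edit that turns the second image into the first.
The transformation is: cropped to a modestly smaller region and rescaled.

The visible shapes are larger and the field of view is narrower; shapes near the original edges may be partly or wholly outside the frame — a crop-and-rescale.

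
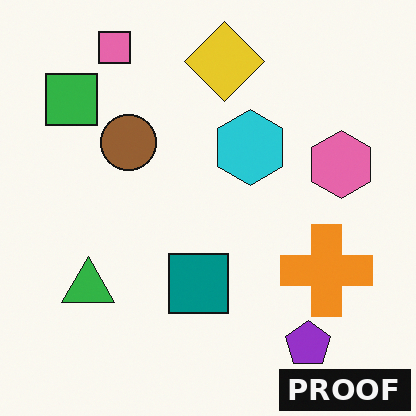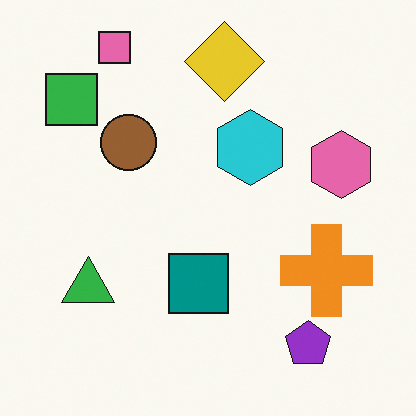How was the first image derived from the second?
The transformation is: watermarked with the text "PROOF" in the lower-right corner.

A dark label reading "PROOF" appears in the lower-right corner.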